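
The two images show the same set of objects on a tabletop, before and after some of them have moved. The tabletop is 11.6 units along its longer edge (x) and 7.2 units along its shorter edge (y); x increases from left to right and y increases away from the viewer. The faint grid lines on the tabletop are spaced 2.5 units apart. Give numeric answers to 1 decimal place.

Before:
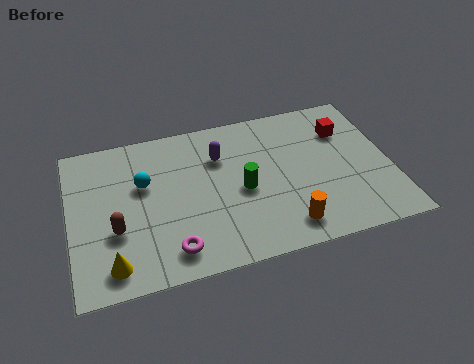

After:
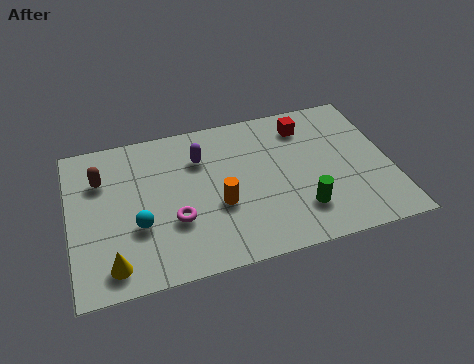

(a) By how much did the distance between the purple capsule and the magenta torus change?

-1.5

Before: roughly 4.4 units apart; after: 2.9. That's 1.5 units closer together.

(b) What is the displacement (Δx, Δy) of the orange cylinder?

(-2.3, 1.6)

From the two frames, the orange cylinder sits at roughly (7.6, 1.2) before and (5.3, 2.8) after.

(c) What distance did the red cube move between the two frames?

1.5

The red cube moved from about (10.1, 5.2) to (8.7, 5.8), a distance of √(1.4² + 0.6²) ≈ 1.5.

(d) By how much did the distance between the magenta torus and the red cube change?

-1.7

Before: roughly 7.7 units apart; after: 6.0. That's 1.7 units closer together.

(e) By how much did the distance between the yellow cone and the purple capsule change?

-0.4

They were about 5.7 units apart before and 5.3 after — 0.4 units closer together.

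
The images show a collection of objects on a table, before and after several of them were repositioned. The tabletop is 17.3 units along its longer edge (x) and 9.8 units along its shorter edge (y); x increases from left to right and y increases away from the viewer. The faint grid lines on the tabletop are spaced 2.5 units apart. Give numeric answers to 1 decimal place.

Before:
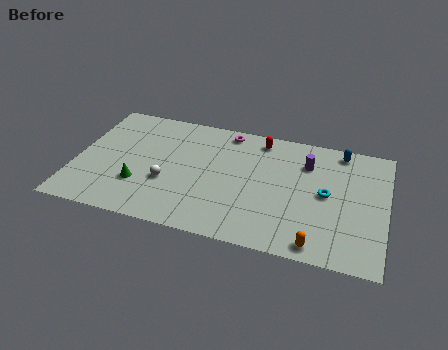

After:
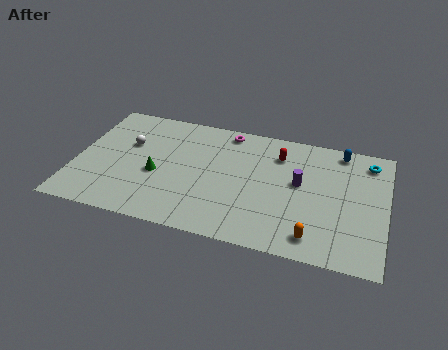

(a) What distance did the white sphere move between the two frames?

3.5

The white sphere moved from about (5.2, 3.6) to (2.8, 6.2), a distance of √(2.4² + 2.6²) ≈ 3.5.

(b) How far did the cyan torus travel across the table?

3.9

The cyan torus was near (14.0, 5.0) before and (16.2, 8.2) after, so it travelled √(2.2² + 3.2²) ≈ 3.9 units.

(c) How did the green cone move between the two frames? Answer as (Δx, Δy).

(0.9, 1.1)

From the two frames, the green cone sits at roughly (3.7, 3.0) before and (4.6, 4.1) after.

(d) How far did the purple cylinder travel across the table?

1.7

From (12.8, 7.2) to (12.5, 5.5), the purple cylinder covered √(0.3² + 1.7²) ≈ 1.7 units.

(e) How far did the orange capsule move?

0.5

The orange capsule moved from about (13.7, 1.0) to (13.5, 1.5), a distance of √(0.2² + 0.5²) ≈ 0.5.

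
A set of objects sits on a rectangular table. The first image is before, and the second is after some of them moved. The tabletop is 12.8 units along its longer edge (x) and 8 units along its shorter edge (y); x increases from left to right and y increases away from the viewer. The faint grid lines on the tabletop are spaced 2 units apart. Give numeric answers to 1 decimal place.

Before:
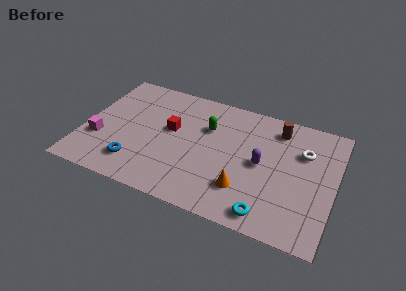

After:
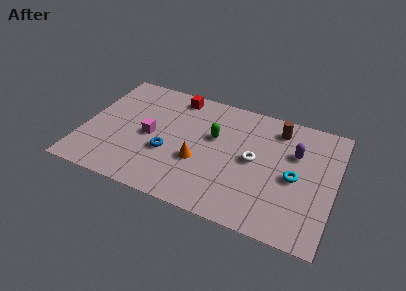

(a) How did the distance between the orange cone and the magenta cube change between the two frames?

-4.8

Before: roughly 7.5 units apart; after: 2.7. That's 4.8 units closer together.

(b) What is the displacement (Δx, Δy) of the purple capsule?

(1.6, 1.3)

The purple capsule started near (9.1, 4.0) and ended near (10.7, 5.3).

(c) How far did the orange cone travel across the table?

2.6

The orange cone moved from about (8.4, 2.1) to (6.0, 3.0), a distance of √(2.4² + 0.9²) ≈ 2.6.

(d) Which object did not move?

the brown cylinder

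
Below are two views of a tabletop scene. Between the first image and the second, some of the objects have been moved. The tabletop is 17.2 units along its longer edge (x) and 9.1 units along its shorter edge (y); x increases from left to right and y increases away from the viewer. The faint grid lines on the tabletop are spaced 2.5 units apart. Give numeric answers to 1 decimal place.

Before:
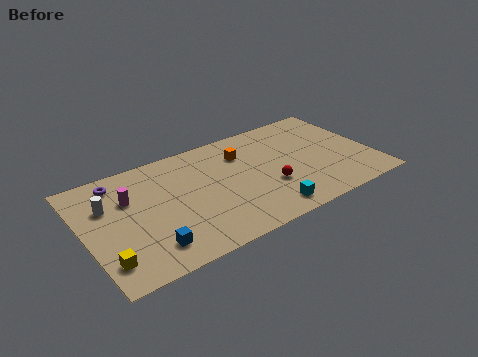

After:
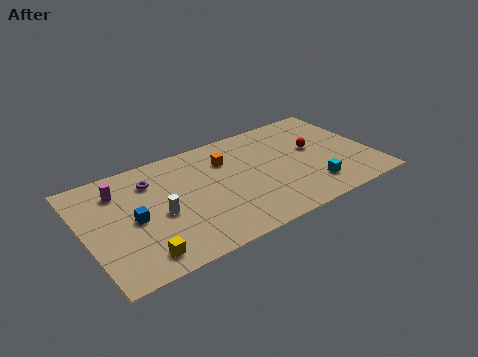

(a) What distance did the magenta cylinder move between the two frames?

1.0

The magenta cylinder moved from about (2.8, 6.1) to (2.3, 7.0), a distance of √(0.5² + 0.9²) ≈ 1.0.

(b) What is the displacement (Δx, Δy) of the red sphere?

(3.1, 2.0)

The red sphere started near (10.8, 3.2) and ended near (13.9, 5.2).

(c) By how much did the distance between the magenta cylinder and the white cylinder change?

+2.3

Before: roughly 1.3 units apart; after: 3.6. That's 2.3 units further apart.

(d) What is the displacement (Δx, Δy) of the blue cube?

(-0.6, 2.5)

The blue cube was at about (3.4, 1.8) and moved to about (2.8, 4.3).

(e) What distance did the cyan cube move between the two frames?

3.0

The cyan cube was near (10.3, 1.3) before and (13.2, 2.0) after, so it travelled √(2.9² + 0.7²) ≈ 3.0 units.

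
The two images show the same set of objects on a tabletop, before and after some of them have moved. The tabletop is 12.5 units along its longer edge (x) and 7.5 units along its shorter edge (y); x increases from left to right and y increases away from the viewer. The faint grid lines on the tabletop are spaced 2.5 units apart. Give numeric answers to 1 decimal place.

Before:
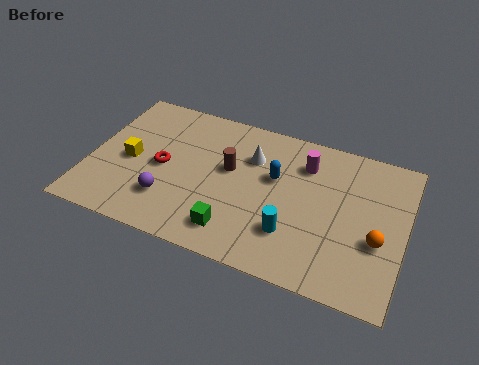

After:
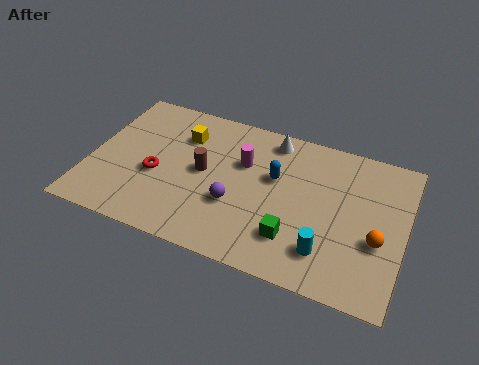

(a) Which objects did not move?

the blue capsule and the orange sphere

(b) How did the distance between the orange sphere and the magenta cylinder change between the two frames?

+1.7

The distance was about 4.2 in the first image and 5.9 in the second, so they moved 1.7 units further apart.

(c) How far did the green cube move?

2.4

The green cube was near (6.0, 1.4) before and (8.3, 1.9) after, so it travelled √(2.3² + 0.5²) ≈ 2.4 units.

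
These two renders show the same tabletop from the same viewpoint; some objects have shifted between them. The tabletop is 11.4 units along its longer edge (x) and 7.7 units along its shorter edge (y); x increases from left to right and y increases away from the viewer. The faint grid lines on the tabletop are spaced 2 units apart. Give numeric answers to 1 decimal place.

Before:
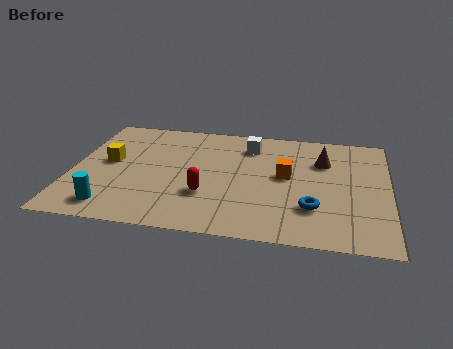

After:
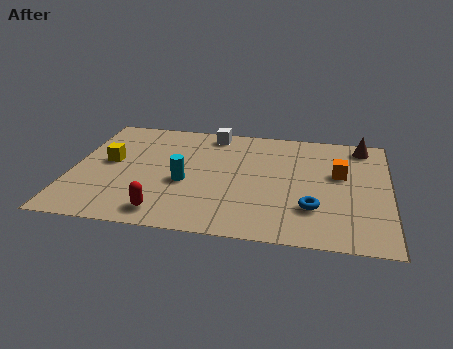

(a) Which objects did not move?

the yellow cube and the blue torus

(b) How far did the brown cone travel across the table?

1.9

From (9.0, 5.4) to (10.4, 6.7), the brown cone covered √(1.4² + 1.3²) ≈ 1.9 units.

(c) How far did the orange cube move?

1.9

The orange cube was near (7.7, 4.2) before and (9.6, 4.6) after, so it travelled √(1.9² + 0.4²) ≈ 1.9 units.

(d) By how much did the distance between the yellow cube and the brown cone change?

+1.6

They were about 7.8 units apart before and 9.4 after — 1.6 units further apart.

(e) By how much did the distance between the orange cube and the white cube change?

+2.8

They were about 2.4 units apart before and 5.2 after — 2.8 units further apart.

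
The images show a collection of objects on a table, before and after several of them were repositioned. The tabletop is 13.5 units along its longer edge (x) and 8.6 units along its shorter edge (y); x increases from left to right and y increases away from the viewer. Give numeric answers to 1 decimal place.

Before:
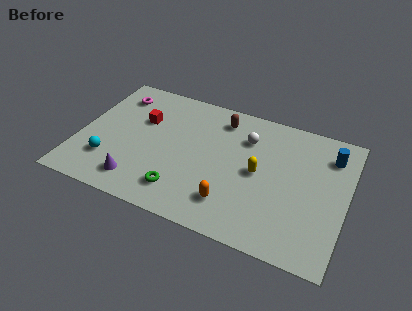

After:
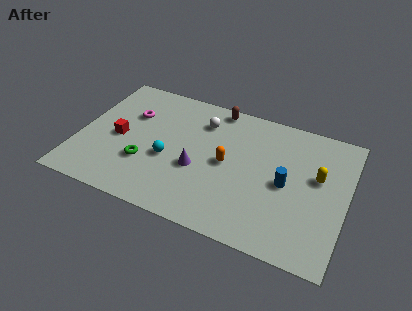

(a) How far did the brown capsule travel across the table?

0.8

The brown capsule moved from about (6.9, 7.1) to (6.6, 7.8), a distance of √(0.3² + 0.7²) ≈ 0.8.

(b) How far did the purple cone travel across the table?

3.4

The purple cone moved from about (3.3, 1.5) to (6.1, 3.4), a distance of √(2.8² + 1.9²) ≈ 3.4.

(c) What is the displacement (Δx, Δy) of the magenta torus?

(0.9, -1.1)

From the two frames, the magenta torus sits at roughly (1.5, 6.9) before and (2.4, 5.8) after.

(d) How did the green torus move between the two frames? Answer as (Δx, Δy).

(-2.0, 1.1)

The green torus started near (5.5, 1.7) and ended near (3.5, 2.8).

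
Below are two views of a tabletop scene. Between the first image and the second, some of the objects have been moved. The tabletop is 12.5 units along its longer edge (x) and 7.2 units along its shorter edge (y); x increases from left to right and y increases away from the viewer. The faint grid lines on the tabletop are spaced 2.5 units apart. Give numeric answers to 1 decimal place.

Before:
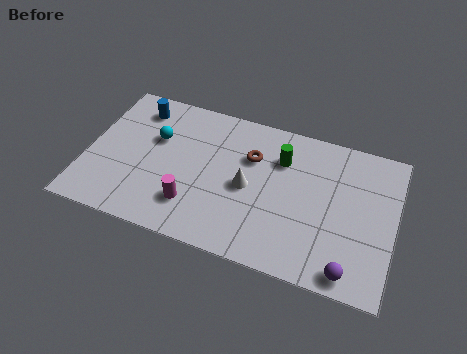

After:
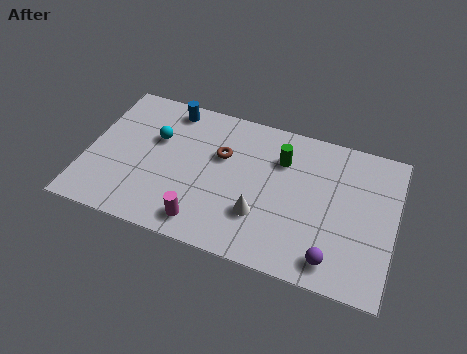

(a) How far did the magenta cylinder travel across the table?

0.9

The magenta cylinder was near (4.5, 1.8) before and (5.0, 1.1) after, so it travelled √(0.5² + 0.7²) ≈ 0.9 units.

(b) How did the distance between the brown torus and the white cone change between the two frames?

+1.5

Before: roughly 1.5 units apart; after: 3.0. That's 1.5 units further apart.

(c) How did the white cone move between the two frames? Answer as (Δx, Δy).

(0.6, -1.2)

The white cone started near (6.6, 3.4) and ended near (7.2, 2.2).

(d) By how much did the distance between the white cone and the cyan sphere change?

+1.0

They were about 4.1 units apart before and 5.1 after — 1.0 units further apart.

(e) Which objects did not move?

the green cylinder and the cyan sphere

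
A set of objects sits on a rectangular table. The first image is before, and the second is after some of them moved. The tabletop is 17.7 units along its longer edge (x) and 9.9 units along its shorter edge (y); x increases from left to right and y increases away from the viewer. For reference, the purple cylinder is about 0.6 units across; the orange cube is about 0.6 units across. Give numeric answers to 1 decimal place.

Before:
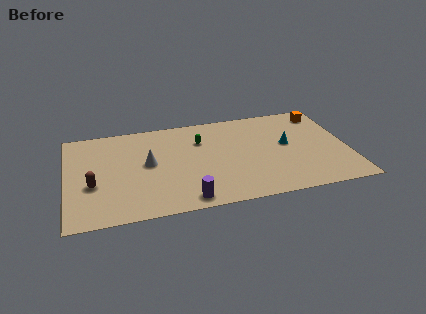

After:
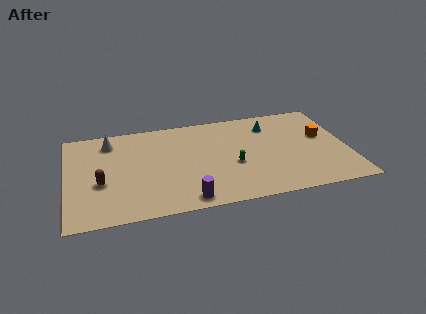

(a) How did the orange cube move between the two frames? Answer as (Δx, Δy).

(-0.2, -2.5)

From the two frames, the orange cube sits at roughly (16.4, 8.3) before and (16.2, 5.8) after.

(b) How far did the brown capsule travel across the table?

0.5

From (1.6, 3.8) to (2.1, 3.9), the brown capsule covered √(0.5² + 0.1²) ≈ 0.5 units.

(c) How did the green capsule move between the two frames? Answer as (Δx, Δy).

(1.9, -3.0)

From the two frames, the green capsule sits at roughly (8.5, 7.0) before and (10.4, 4.0) after.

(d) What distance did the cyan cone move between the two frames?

2.5

The cyan cone was near (13.9, 5.4) before and (13.0, 7.7) after, so it travelled √(0.9² + 2.3²) ≈ 2.5 units.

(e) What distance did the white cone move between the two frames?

3.6

From (5.1, 5.3) to (2.8, 8.1), the white cone covered √(2.3² + 2.8²) ≈ 3.6 units.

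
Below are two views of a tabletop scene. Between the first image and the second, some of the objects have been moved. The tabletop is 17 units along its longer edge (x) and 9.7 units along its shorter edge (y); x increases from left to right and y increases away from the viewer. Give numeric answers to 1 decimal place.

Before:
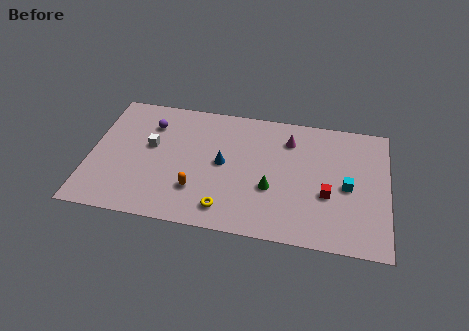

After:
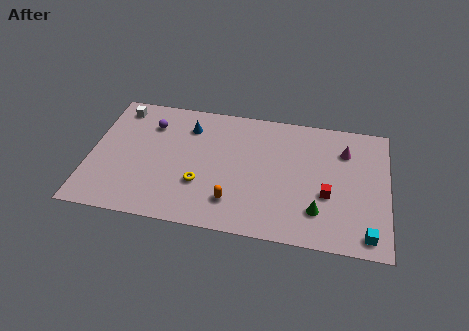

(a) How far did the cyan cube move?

3.5

The cyan cube was near (14.7, 4.5) before and (15.9, 1.2) after, so it travelled √(1.2² + 3.3²) ≈ 3.5 units.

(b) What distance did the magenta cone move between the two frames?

3.2

From (11.3, 7.5) to (14.5, 7.2), the magenta cone covered √(3.2² + 0.3²) ≈ 3.2 units.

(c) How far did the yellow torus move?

2.2

From (7.9, 1.6) to (6.4, 3.2), the yellow torus covered √(1.5² + 1.6²) ≈ 2.2 units.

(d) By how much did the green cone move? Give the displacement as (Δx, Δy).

(2.7, -1.2)

From the two frames, the green cone sits at roughly (10.4, 3.6) before and (13.1, 2.4) after.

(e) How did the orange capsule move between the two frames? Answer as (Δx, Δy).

(2.1, -0.5)

The orange capsule started near (6.2, 2.7) and ended near (8.3, 2.2).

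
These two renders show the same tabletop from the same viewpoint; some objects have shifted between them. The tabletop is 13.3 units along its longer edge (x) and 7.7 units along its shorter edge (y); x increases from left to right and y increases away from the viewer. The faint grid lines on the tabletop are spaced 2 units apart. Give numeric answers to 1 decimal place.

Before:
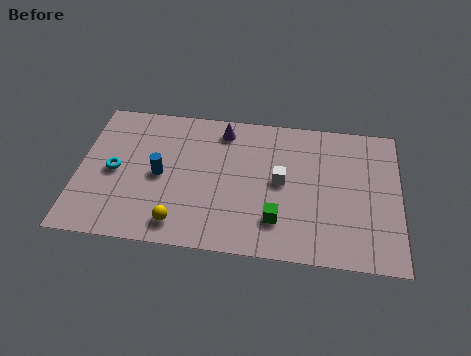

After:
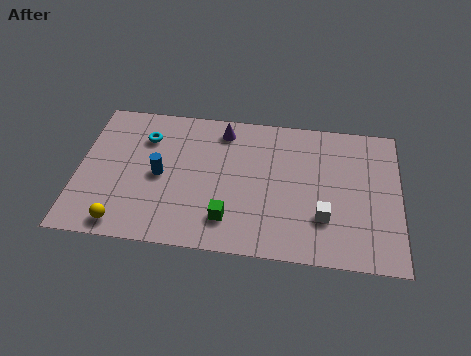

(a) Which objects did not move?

the purple cone and the blue cylinder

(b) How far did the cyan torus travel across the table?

2.3

The cyan torus was near (1.5, 3.7) before and (2.7, 5.7) after, so it travelled √(1.2² + 2.0²) ≈ 2.3 units.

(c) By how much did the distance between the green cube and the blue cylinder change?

-1.7

They were about 5.2 units apart before and 3.5 after — 1.7 units closer together.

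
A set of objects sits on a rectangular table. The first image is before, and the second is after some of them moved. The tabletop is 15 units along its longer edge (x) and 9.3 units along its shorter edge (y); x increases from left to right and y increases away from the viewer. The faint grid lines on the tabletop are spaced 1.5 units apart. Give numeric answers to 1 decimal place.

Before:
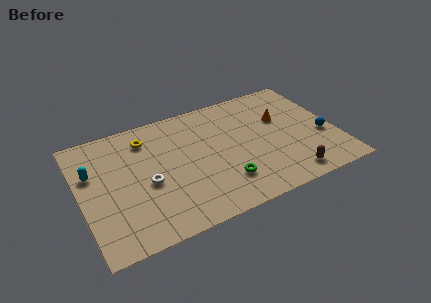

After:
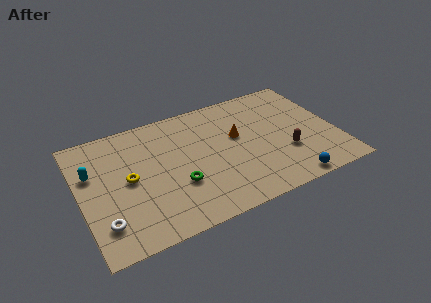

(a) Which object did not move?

the cyan capsule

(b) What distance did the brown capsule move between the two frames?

1.9

From (11.8, 1.2) to (11.9, 3.1), the brown capsule covered √(0.1² + 1.9²) ≈ 1.9 units.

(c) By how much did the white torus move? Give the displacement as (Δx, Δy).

(-2.7, -1.9)

From the two frames, the white torus sits at roughly (3.8, 4.0) before and (1.1, 2.1) after.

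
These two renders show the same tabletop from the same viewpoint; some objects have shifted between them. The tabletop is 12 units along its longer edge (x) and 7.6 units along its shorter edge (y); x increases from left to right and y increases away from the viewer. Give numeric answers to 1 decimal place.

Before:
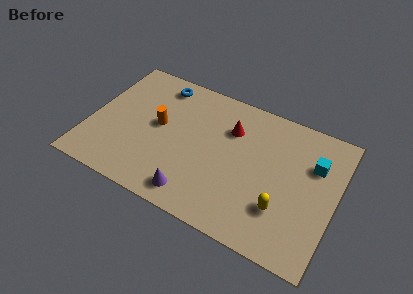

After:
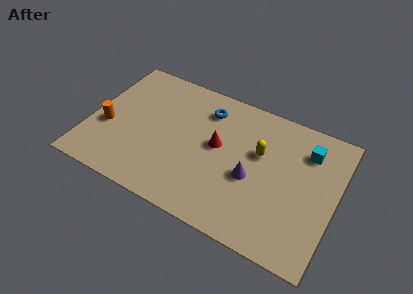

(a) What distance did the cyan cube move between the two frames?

0.7

The cyan cube was near (10.8, 5.2) before and (10.4, 5.8) after, so it travelled √(0.4² + 0.6²) ≈ 0.7 units.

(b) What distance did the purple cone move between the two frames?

3.3

The purple cone was near (5.5, 1.1) before and (8.0, 3.2) after, so it travelled √(2.5² + 2.1²) ≈ 3.3 units.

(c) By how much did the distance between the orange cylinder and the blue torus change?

+3.0

The distance was about 2.4 in the first image and 5.4 in the second, so they moved 3.0 units further apart.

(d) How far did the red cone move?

1.3

The red cone was near (6.7, 5.4) before and (6.2, 4.2) after, so it travelled √(0.5² + 1.2²) ≈ 1.3 units.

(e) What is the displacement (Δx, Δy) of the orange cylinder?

(-2.4, -1.1)

The orange cylinder was at about (3.3, 4.1) and moved to about (0.9, 3.0).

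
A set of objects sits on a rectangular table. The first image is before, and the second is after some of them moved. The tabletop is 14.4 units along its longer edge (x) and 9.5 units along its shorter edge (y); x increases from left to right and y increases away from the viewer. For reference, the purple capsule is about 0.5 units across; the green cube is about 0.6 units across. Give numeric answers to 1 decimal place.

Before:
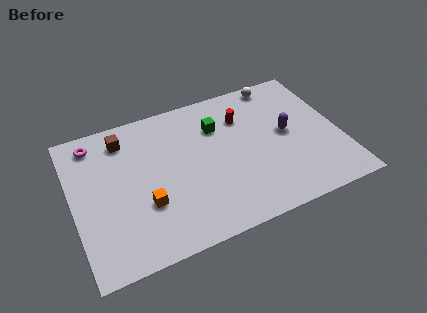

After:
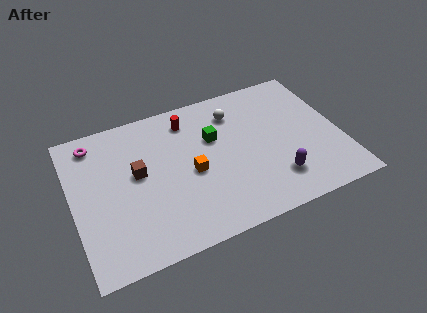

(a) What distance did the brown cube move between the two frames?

2.5

From (3.0, 7.8) to (3.5, 5.3), the brown cube covered √(0.5² + 2.5²) ≈ 2.5 units.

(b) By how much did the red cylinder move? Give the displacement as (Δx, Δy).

(-2.9, 0.9)

From the two frames, the red cylinder sits at roughly (9.4, 6.9) before and (6.5, 7.8) after.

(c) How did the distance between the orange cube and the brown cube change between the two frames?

-1.7

They were about 4.7 units apart before and 3.0 after — 1.7 units closer together.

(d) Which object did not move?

the magenta torus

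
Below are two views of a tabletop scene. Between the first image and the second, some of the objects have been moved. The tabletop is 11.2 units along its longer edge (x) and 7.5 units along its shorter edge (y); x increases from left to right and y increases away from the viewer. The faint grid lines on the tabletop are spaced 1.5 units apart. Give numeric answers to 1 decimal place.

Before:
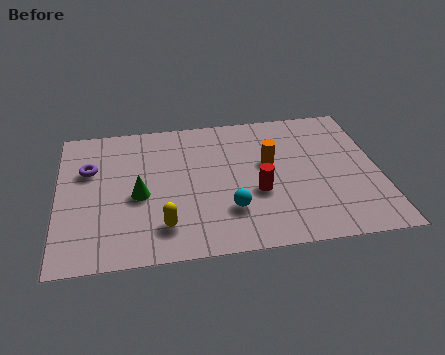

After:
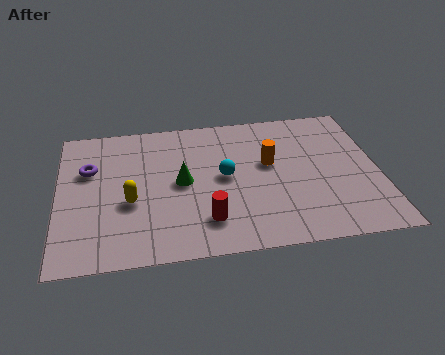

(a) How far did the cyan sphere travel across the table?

1.8

From (5.9, 2.1) to (5.8, 3.9), the cyan sphere covered √(0.1² + 1.8²) ≈ 1.8 units.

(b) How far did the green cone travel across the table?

1.6

The green cone moved from about (2.8, 3.3) to (4.3, 3.8), a distance of √(1.5² + 0.5²) ≈ 1.6.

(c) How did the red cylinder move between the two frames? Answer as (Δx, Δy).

(-1.8, -1.2)

The red cylinder started near (6.9, 2.9) and ended near (5.1, 1.7).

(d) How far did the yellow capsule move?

1.8

From (3.6, 1.6) to (2.5, 3.0), the yellow capsule covered √(1.1² + 1.4²) ≈ 1.8 units.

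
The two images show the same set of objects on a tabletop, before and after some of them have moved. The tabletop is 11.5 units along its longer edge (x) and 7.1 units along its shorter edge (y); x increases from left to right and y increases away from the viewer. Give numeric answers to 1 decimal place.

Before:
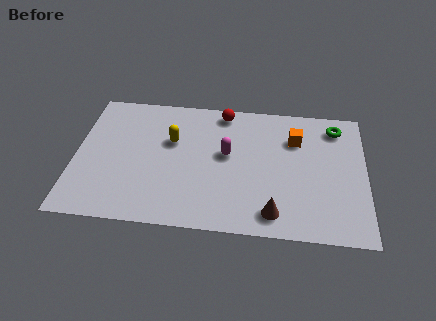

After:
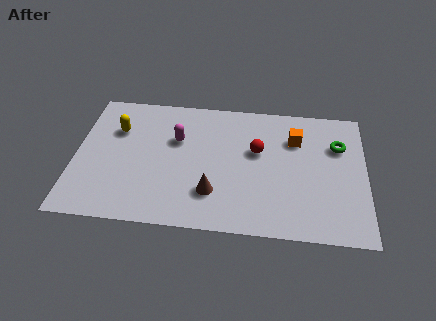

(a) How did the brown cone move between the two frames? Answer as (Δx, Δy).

(-2.4, 0.8)

The brown cone started near (7.9, 1.1) and ended near (5.5, 1.9).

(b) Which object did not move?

the orange cube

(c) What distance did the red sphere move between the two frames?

2.4

The red sphere moved from about (5.8, 6.3) to (7.2, 4.3), a distance of √(1.4² + 2.0²) ≈ 2.4.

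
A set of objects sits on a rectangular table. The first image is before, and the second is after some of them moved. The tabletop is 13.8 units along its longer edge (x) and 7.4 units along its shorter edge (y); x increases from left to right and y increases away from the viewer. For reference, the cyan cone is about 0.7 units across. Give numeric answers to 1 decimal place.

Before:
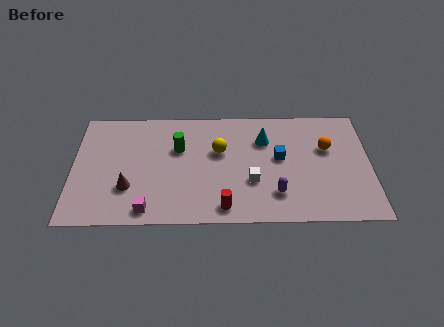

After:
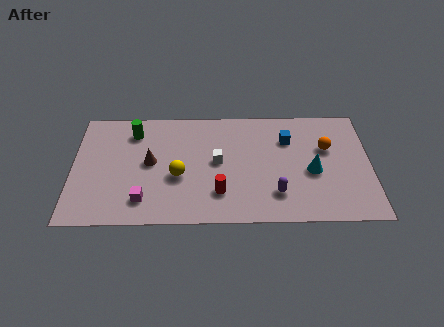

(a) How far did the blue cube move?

1.3

The blue cube was near (9.6, 4.1) before and (10.0, 5.3) after, so it travelled √(0.4² + 1.2²) ≈ 1.3 units.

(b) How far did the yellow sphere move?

2.5

From (6.8, 4.6) to (4.9, 3.0), the yellow sphere covered √(1.9² + 1.6²) ≈ 2.5 units.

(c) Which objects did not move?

the purple capsule and the orange sphere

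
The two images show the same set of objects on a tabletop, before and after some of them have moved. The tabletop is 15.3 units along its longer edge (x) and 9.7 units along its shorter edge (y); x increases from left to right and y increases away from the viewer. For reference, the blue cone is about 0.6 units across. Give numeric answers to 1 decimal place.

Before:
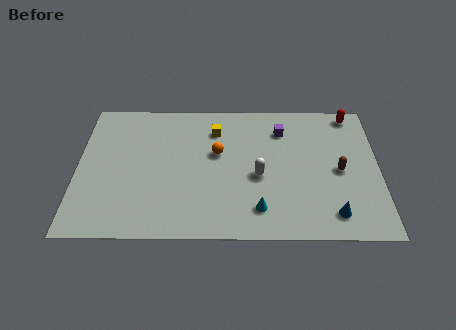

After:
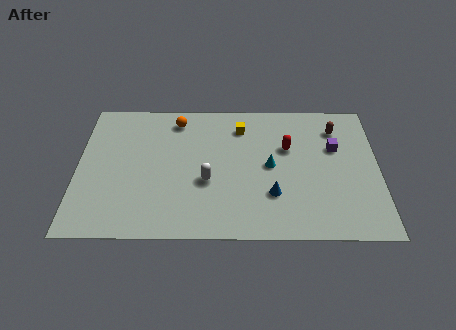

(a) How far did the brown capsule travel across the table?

3.0

From (13.3, 4.6) to (13.2, 7.6), the brown capsule covered √(0.1² + 3.0²) ≈ 3.0 units.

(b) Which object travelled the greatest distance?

the red capsule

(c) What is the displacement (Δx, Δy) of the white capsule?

(-2.6, -0.4)

The white capsule started near (9.2, 4.2) and ended near (6.6, 3.8).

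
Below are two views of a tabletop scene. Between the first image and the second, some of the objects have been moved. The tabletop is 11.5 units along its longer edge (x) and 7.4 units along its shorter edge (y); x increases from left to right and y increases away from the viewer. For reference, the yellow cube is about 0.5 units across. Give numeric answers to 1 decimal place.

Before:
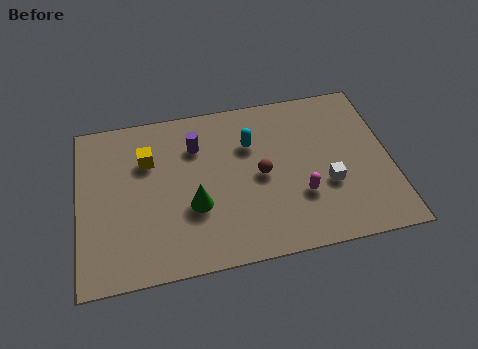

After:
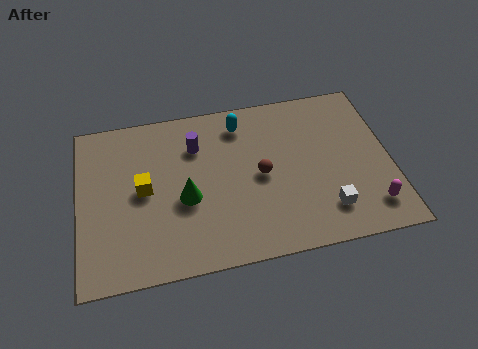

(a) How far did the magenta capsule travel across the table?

2.7

The magenta capsule was near (8.1, 2.4) before and (10.6, 1.4) after, so it travelled √(2.5² + 1.0²) ≈ 2.7 units.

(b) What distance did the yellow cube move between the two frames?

1.3

The yellow cube moved from about (2.6, 5.1) to (2.4, 3.8), a distance of √(0.2² + 1.3²) ≈ 1.3.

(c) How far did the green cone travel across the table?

0.5

The green cone was near (4.2, 2.7) before and (3.9, 3.1) after, so it travelled √(0.3² + 0.4²) ≈ 0.5 units.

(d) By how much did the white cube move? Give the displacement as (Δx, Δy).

(-0.1, -1.1)

The white cube was at about (9.1, 2.7) and moved to about (9.0, 1.6).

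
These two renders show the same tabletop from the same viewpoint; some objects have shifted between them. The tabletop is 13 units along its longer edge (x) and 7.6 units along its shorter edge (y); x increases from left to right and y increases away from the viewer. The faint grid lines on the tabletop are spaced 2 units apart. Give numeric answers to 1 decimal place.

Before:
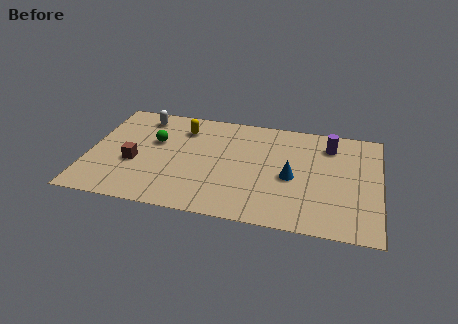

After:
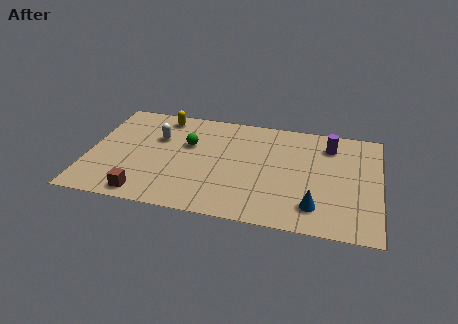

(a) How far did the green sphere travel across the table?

1.5

From (2.9, 4.7) to (4.4, 4.8), the green sphere covered √(1.5² + 0.1²) ≈ 1.5 units.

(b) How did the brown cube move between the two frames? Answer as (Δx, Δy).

(0.6, -2.1)

The brown cube was at about (2.1, 3.0) and moved to about (2.7, 0.9).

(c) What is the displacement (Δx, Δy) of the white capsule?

(0.8, -1.4)

From the two frames, the white capsule sits at roughly (2.2, 6.4) before and (3.0, 5.0) after.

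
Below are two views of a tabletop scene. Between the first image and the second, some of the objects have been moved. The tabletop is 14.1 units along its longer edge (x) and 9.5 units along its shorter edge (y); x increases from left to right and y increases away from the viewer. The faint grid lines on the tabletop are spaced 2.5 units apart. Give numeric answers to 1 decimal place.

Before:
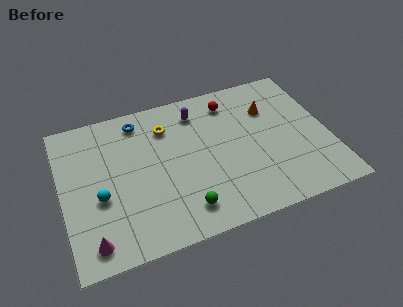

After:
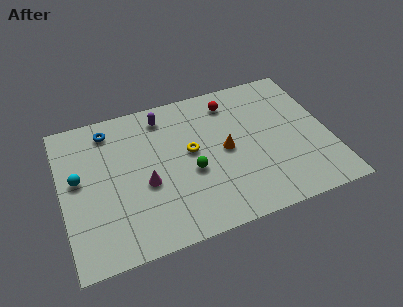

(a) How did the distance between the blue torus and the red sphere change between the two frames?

+1.6

The distance was about 4.9 in the first image and 6.5 in the second, so they moved 1.6 units further apart.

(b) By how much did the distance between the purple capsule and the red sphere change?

+1.8

The distance was about 1.8 in the first image and 3.6 in the second, so they moved 1.8 units further apart.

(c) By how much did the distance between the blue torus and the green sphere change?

-0.9

The distance was about 6.6 in the first image and 5.7 in the second, so they moved 0.9 units closer together.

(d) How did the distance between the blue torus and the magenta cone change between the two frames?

-3.0

The distance was about 7.4 in the first image and 4.4 in the second, so they moved 3.0 units closer together.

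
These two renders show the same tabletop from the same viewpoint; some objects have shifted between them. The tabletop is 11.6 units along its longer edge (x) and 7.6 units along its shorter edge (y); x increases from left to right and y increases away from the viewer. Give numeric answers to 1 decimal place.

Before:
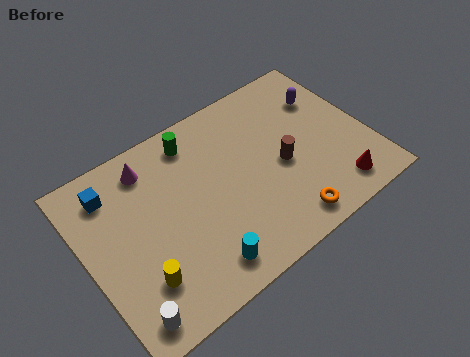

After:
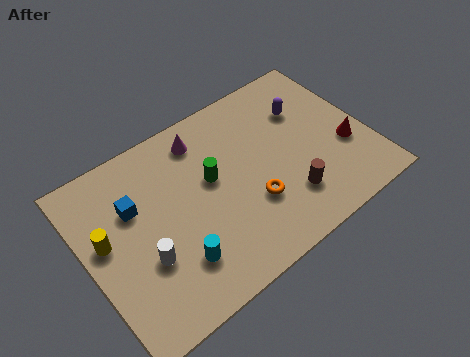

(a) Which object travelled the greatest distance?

the yellow cylinder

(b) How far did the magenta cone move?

2.2

From (3.0, 6.3) to (5.2, 6.3), the magenta cone covered √(2.2² + 0.0²) ≈ 2.2 units.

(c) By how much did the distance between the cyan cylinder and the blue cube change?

-2.3

Before: roughly 5.6 units apart; after: 3.3. That's 2.3 units closer together.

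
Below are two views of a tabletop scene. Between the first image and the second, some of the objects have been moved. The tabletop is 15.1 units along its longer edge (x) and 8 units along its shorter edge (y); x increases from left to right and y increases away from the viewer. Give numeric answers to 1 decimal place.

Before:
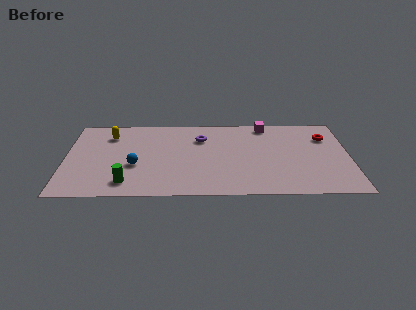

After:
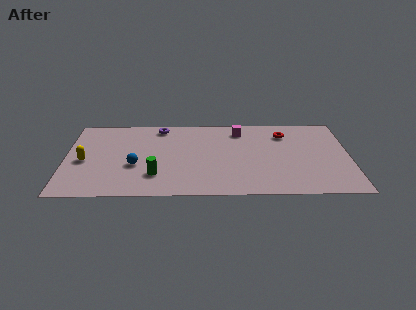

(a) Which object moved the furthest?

the yellow capsule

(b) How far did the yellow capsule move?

2.9

The yellow capsule was near (2.3, 6.2) before and (1.0, 3.6) after, so it travelled √(1.3² + 2.6²) ≈ 2.9 units.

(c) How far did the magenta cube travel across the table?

1.5

From (10.7, 7.1) to (9.3, 6.6), the magenta cube covered √(1.4² + 0.5²) ≈ 1.5 units.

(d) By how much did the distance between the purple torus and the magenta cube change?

+0.6

They were about 3.7 units apart before and 4.3 after — 0.6 units further apart.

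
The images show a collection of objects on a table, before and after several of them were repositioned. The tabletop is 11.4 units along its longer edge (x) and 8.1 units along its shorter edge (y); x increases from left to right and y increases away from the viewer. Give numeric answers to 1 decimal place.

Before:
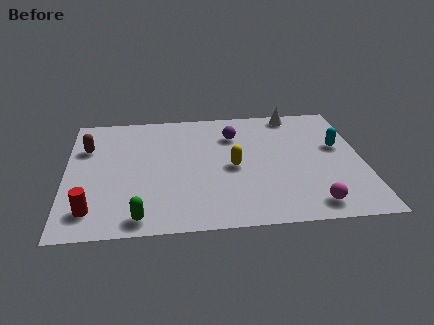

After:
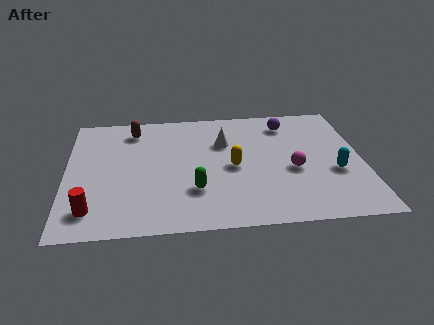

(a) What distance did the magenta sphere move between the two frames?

2.4

From (9.3, 1.1) to (8.7, 3.4), the magenta sphere covered √(0.6² + 2.3²) ≈ 2.4 units.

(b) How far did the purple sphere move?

2.2

The purple sphere moved from about (6.5, 6.0) to (8.6, 6.6), a distance of √(2.1² + 0.6²) ≈ 2.2.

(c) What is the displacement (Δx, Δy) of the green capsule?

(2.1, 1.5)

From the two frames, the green capsule sits at roughly (2.8, 0.9) before and (4.9, 2.4) after.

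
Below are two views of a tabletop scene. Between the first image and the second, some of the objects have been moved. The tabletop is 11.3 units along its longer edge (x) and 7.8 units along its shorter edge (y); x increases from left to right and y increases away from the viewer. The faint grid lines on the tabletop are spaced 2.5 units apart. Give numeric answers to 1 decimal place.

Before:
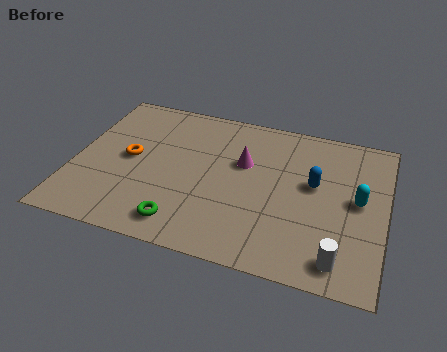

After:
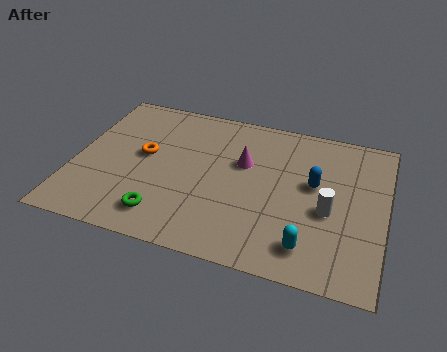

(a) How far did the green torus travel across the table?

0.7

The green torus moved from about (4.2, 1.2) to (3.5, 1.4), a distance of √(0.7² + 0.2²) ≈ 0.7.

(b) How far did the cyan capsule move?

3.1

The cyan capsule moved from about (10.3, 4.1) to (8.7, 1.4), a distance of √(1.6² + 2.7²) ≈ 3.1.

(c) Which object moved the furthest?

the cyan capsule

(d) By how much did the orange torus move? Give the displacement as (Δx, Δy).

(0.5, 0.3)

From the two frames, the orange torus sits at roughly (2.0, 4.0) before and (2.5, 4.3) after.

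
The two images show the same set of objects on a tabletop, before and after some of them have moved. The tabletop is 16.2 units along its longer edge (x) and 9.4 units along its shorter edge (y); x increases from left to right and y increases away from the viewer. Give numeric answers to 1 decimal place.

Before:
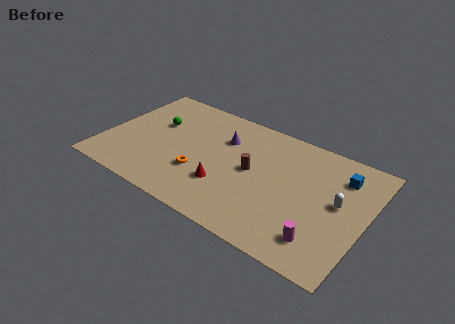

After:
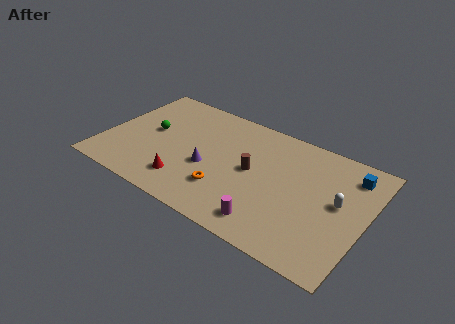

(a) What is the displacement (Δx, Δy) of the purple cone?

(-0.5, -2.8)

From the two frames, the purple cone sits at roughly (7.1, 6.6) before and (6.6, 3.8) after.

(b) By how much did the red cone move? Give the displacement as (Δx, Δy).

(-2.3, -0.9)

From the two frames, the red cone sits at roughly (7.8, 2.9) before and (5.5, 2.0) after.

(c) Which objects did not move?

the white capsule and the brown cylinder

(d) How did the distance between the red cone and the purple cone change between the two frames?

-1.7

Before: roughly 3.8 units apart; after: 2.1. That's 1.7 units closer together.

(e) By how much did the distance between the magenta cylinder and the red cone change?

-0.9

The distance was about 6.2 in the first image and 5.3 in the second, so they moved 0.9 units closer together.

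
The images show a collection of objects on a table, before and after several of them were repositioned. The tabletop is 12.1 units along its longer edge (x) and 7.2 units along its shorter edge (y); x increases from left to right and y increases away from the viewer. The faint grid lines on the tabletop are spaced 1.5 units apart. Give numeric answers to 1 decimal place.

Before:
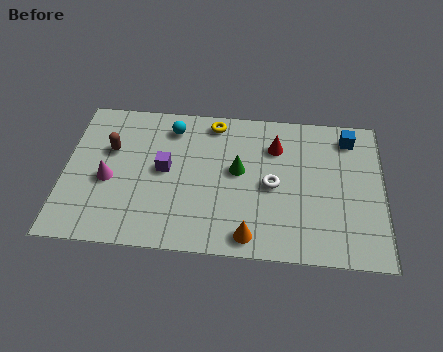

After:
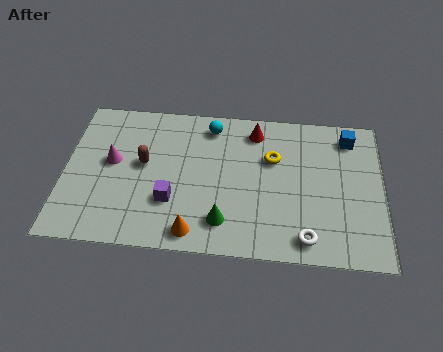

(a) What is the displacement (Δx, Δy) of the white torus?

(1.3, -2.4)

From the two frames, the white torus sits at roughly (7.9, 3.4) before and (9.2, 1.0) after.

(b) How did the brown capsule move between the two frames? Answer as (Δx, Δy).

(1.3, -0.6)

From the two frames, the brown capsule sits at roughly (1.7, 4.6) before and (3.0, 4.0) after.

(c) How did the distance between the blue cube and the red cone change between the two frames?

+0.7

Before: roughly 2.9 units apart; after: 3.6. That's 0.7 units further apart.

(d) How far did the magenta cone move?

0.9

From (1.7, 3.1) to (1.8, 4.0), the magenta cone covered √(0.1² + 0.9²) ≈ 0.9 units.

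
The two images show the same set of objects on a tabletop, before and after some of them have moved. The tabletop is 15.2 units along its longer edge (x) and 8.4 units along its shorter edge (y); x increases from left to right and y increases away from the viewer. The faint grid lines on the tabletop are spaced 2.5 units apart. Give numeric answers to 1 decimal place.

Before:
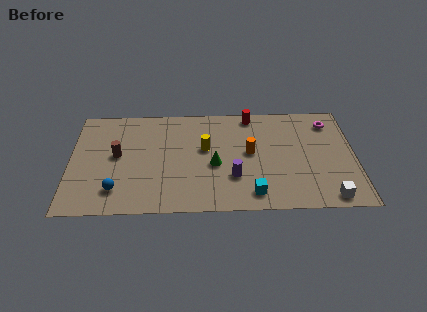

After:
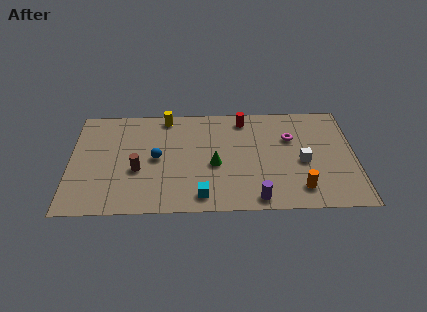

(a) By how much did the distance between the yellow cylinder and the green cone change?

+3.3

Before: roughly 1.4 units apart; after: 4.7. That's 3.3 units further apart.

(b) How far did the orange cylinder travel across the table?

3.9

The orange cylinder was near (9.6, 4.5) before and (12.2, 1.6) after, so it travelled √(2.6² + 2.9²) ≈ 3.9 units.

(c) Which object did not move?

the green cone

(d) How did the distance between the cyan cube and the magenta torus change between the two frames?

-0.4

Before: roughly 6.9 units apart; after: 6.5. That's 0.4 units closer together.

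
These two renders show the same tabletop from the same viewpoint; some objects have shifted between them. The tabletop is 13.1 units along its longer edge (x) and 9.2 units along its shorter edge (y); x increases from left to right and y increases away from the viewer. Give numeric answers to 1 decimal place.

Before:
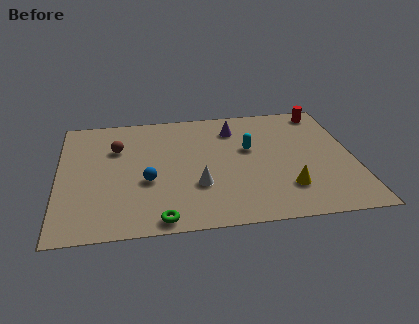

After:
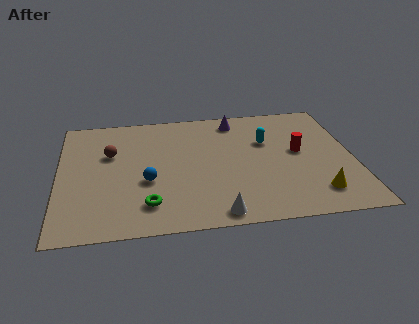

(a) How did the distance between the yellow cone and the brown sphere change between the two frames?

+1.5

Before: roughly 8.4 units apart; after: 9.9. That's 1.5 units further apart.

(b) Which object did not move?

the blue sphere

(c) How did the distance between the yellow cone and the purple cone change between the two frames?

+1.6

They were about 5.3 units apart before and 6.9 after — 1.6 units further apart.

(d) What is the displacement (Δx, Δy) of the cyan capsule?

(0.8, 0.5)

From the two frames, the cyan capsule sits at roughly (8.5, 5.5) before and (9.3, 6.0) after.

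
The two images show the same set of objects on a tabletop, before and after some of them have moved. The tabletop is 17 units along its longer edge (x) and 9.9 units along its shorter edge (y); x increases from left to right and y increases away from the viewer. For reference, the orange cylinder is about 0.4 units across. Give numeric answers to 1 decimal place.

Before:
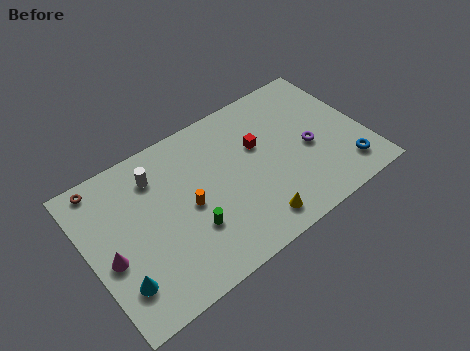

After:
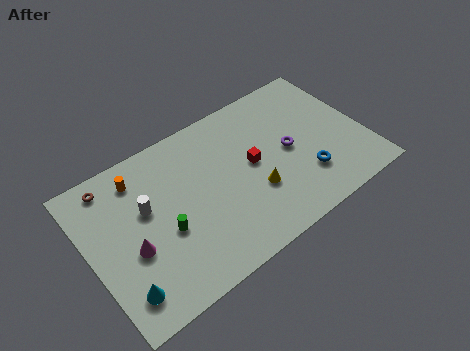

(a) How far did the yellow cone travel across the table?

1.9

From (9.5, 1.5) to (9.9, 3.4), the yellow cone covered √(0.4² + 1.9²) ≈ 1.9 units.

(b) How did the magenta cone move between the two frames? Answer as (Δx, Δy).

(1.3, -0.2)

The magenta cone was at about (1.1, 4.2) and moved to about (2.4, 4.0).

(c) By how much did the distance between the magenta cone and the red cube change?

-2.0

They were about 9.8 units apart before and 7.8 after — 2.0 units closer together.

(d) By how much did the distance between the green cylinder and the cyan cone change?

-0.9

They were about 4.6 units apart before and 3.7 after — 0.9 units closer together.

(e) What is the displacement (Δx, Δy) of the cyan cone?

(0.0, -0.5)

From the two frames, the cyan cone sits at roughly (1.4, 2.4) before and (1.4, 1.9) after.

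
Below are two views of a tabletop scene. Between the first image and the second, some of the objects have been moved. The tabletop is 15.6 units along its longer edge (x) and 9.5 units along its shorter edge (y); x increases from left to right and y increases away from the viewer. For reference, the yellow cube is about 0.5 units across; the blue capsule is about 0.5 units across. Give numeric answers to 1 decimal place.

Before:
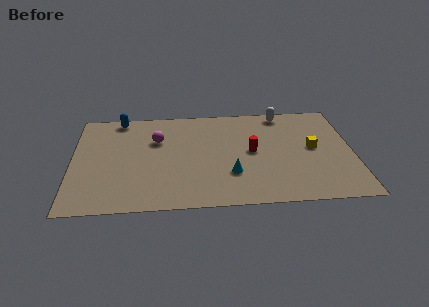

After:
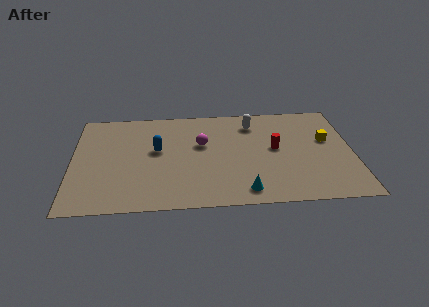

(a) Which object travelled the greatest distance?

the blue capsule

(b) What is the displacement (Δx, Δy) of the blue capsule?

(2.1, -3.2)

The blue capsule was at about (2.6, 8.6) and moved to about (4.7, 5.4).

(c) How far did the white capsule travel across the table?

1.9

The white capsule was near (11.8, 8.5) before and (10.1, 7.6) after, so it travelled √(1.7² + 0.9²) ≈ 1.9 units.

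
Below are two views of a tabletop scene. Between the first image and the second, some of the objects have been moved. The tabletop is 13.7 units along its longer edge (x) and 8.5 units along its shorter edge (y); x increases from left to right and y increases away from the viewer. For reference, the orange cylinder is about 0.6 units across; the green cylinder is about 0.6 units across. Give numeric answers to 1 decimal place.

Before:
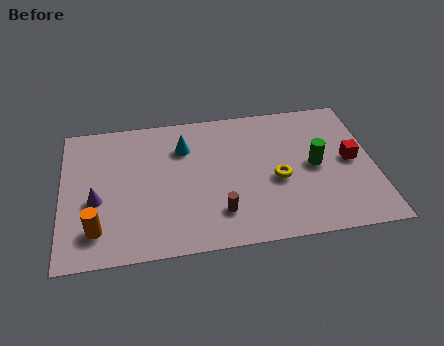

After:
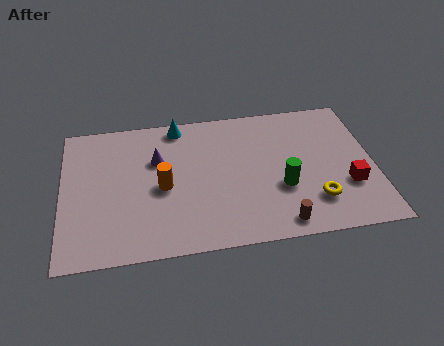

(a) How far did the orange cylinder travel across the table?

3.6

The orange cylinder was near (1.5, 1.8) before and (4.4, 3.9) after, so it travelled √(2.9² + 2.1²) ≈ 3.6 units.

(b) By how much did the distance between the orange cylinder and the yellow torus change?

-1.3

Before: roughly 8.1 units apart; after: 6.8. That's 1.3 units closer together.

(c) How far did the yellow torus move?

2.2

From (9.4, 3.6) to (11.0, 2.1), the yellow torus covered √(1.6² + 1.5²) ≈ 2.2 units.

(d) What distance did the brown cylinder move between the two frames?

2.8

The brown cylinder moved from about (6.8, 2.0) to (9.4, 1.0), a distance of √(2.6² + 1.0²) ≈ 2.8.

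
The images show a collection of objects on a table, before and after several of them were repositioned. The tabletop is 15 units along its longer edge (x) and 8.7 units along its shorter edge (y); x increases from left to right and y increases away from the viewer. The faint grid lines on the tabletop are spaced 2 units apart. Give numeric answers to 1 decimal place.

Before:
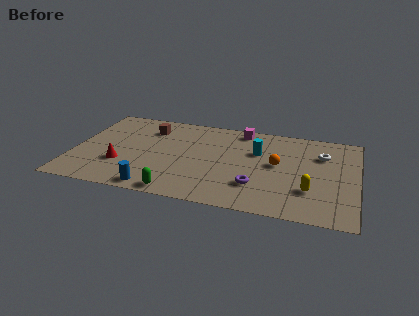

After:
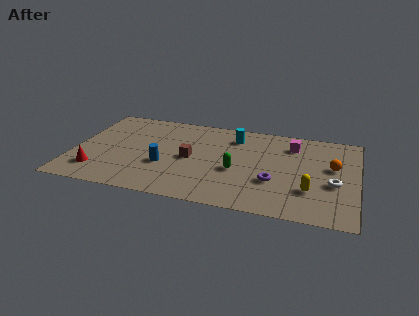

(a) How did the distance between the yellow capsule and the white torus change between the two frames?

-2.1

The distance was about 3.6 in the first image and 1.5 in the second, so they moved 2.1 units closer together.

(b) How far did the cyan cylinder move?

1.8

The cyan cylinder was near (9.7, 5.7) before and (8.4, 6.9) after, so it travelled √(1.3² + 1.2²) ≈ 1.8 units.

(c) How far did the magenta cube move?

2.9

From (8.7, 7.7) to (11.5, 6.8), the magenta cube covered √(2.8² + 0.9²) ≈ 2.9 units.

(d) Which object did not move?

the yellow capsule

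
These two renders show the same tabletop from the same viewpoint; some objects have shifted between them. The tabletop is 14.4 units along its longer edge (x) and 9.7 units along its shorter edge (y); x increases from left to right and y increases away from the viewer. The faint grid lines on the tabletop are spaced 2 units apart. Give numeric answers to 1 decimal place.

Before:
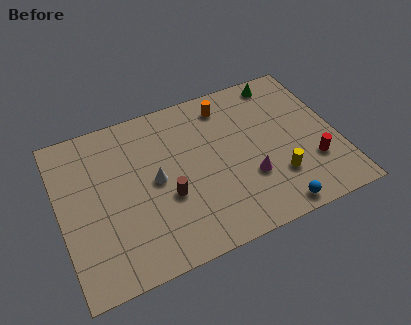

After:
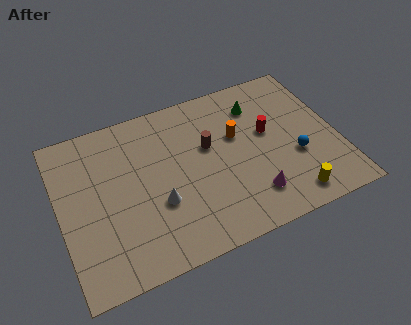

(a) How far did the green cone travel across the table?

1.8

From (12.0, 8.6) to (10.6, 7.5), the green cone covered √(1.4² + 1.1²) ≈ 1.8 units.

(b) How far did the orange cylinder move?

2.1

The orange cylinder moved from about (9.0, 8.1) to (9.3, 6.0), a distance of √(0.3² + 2.1²) ≈ 2.1.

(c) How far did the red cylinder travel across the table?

3.4

From (12.9, 2.9) to (10.9, 5.6), the red cylinder covered √(2.0² + 2.7²) ≈ 3.4 units.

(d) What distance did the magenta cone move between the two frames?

1.1

From (9.6, 3.2) to (9.6, 2.1), the magenta cone covered √(0.0² + 1.1²) ≈ 1.1 units.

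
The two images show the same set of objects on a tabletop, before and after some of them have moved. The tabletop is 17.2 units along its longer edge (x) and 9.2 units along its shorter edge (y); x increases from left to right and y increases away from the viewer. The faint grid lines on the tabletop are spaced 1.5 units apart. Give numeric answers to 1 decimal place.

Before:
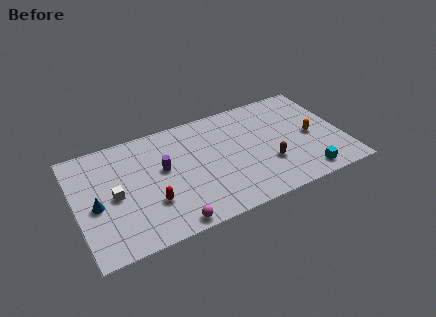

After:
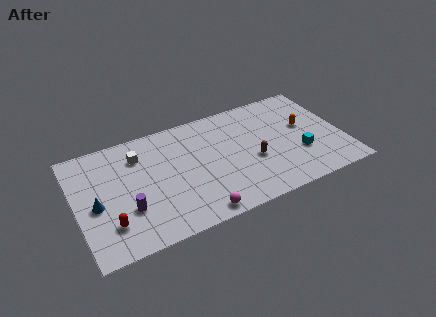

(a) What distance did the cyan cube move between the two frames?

1.9

The cyan cube moved from about (14.4, 1.2) to (14.3, 3.1), a distance of √(0.1² + 1.9²) ≈ 1.9.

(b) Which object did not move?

the blue cone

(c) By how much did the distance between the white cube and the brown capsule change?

-2.1

They were about 9.9 units apart before and 7.8 after — 2.1 units closer together.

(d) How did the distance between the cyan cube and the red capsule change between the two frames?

+2.5

Before: roughly 9.9 units apart; after: 12.4. That's 2.5 units further apart.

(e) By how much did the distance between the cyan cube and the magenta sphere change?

-1.5

Before: roughly 8.8 units apart; after: 7.3. That's 1.5 units closer together.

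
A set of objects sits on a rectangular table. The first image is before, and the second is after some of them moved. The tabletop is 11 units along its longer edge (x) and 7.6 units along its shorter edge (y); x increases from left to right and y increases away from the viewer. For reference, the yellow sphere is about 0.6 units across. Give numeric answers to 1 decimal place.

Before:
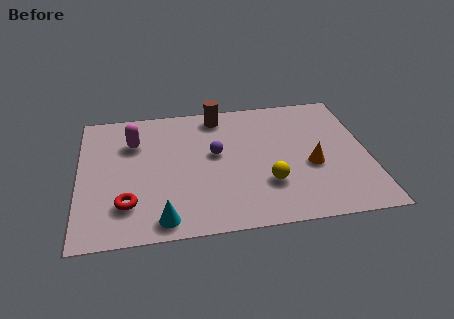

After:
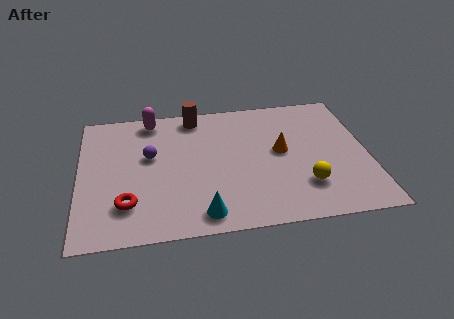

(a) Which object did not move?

the red torus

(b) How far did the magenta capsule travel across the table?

1.5

From (2.1, 5.4) to (2.8, 6.7), the magenta capsule covered √(0.7² + 1.3²) ≈ 1.5 units.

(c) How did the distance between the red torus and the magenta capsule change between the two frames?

+1.4

Before: roughly 3.5 units apart; after: 4.9. That's 1.4 units further apart.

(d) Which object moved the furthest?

the purple sphere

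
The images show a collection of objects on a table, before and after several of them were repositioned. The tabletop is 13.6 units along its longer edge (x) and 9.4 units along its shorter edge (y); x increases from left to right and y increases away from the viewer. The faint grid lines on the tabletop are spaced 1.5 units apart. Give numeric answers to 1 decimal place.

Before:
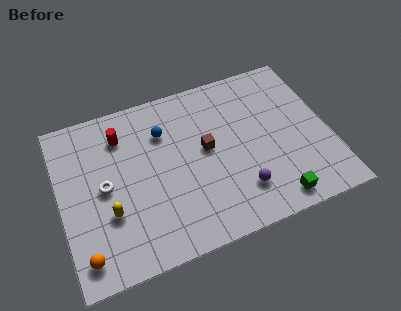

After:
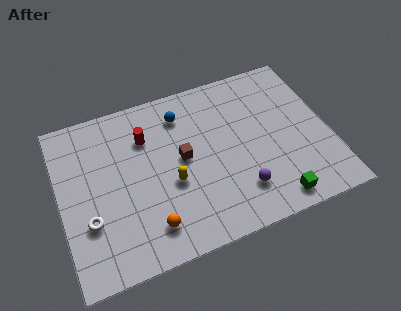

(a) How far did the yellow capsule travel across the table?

3.3

The yellow capsule was near (2.3, 3.2) before and (5.5, 3.8) after, so it travelled √(3.2² + 0.6²) ≈ 3.3 units.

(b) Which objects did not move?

the green cube and the purple sphere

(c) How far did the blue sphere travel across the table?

1.2

From (5.4, 6.8) to (6.4, 7.5), the blue sphere covered √(1.0² + 0.7²) ≈ 1.2 units.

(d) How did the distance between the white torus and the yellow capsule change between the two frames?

+2.8

The distance was about 1.5 in the first image and 4.3 in the second, so they moved 2.8 units further apart.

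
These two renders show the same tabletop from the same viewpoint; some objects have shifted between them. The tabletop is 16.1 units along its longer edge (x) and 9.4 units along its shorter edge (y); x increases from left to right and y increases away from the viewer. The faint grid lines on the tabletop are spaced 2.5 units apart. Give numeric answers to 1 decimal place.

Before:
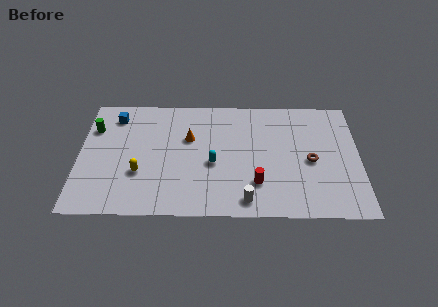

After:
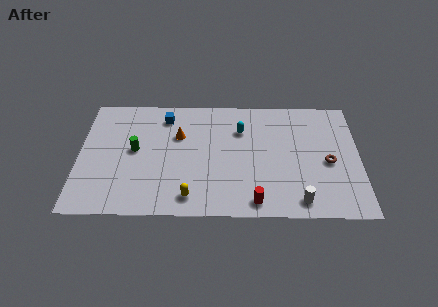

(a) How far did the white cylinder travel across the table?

3.0

From (9.6, 1.2) to (12.6, 1.2), the white cylinder covered √(3.0² + 0.0²) ≈ 3.0 units.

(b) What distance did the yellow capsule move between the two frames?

3.4

The yellow capsule moved from about (3.5, 3.2) to (6.4, 1.4), a distance of √(2.9² + 1.8²) ≈ 3.4.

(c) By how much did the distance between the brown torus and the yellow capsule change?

-1.5

Before: roughly 9.9 units apart; after: 8.4. That's 1.5 units closer together.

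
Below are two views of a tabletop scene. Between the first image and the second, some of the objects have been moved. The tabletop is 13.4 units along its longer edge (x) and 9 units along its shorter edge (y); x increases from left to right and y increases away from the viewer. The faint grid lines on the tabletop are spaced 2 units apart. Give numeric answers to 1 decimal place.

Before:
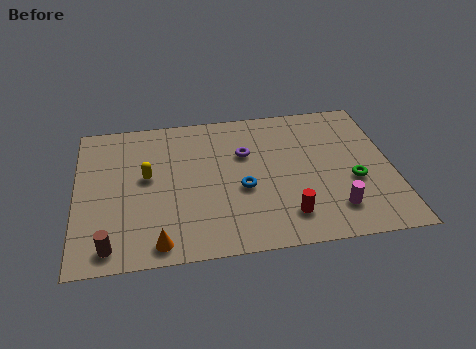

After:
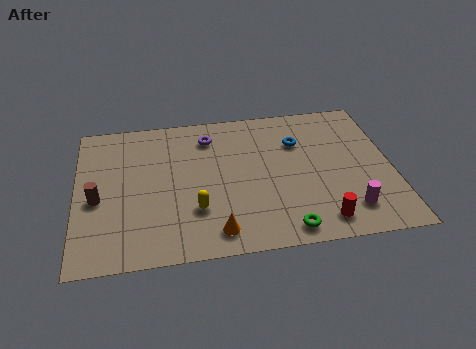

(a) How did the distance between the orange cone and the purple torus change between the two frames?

-0.3

They were about 6.2 units apart before and 5.9 after — 0.3 units closer together.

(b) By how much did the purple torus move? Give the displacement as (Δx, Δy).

(-1.5, 1.3)

From the two frames, the purple torus sits at roughly (7.2, 5.9) before and (5.7, 7.2) after.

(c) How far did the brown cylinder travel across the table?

2.8

The brown cylinder moved from about (1.4, 1.1) to (0.9, 3.9), a distance of √(0.5² + 2.8²) ≈ 2.8.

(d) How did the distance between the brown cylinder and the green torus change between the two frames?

-2.3

The distance was about 10.6 in the first image and 8.3 in the second, so they moved 2.3 units closer together.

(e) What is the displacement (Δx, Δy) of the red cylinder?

(1.4, -0.5)

The red cylinder started near (8.8, 1.8) and ended near (10.2, 1.3).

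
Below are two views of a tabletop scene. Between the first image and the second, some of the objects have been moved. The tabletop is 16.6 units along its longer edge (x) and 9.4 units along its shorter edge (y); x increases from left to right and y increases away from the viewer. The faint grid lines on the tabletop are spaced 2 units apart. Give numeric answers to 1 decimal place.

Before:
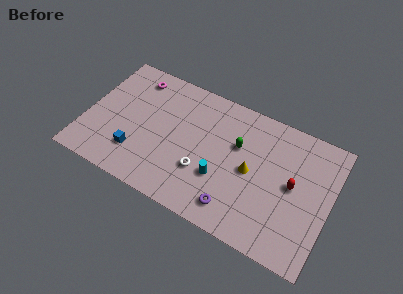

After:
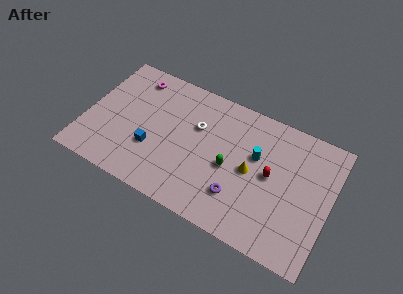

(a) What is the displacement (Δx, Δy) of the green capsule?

(-0.3, -1.8)

From the two frames, the green capsule sits at roughly (10.2, 6.0) before and (9.9, 4.2) after.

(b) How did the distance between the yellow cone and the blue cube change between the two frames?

-1.2

They were about 7.9 units apart before and 6.7 after — 1.2 units closer together.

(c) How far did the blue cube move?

1.3

The blue cube moved from about (3.7, 2.4) to (4.7, 3.2), a distance of √(1.0² + 0.8²) ≈ 1.3.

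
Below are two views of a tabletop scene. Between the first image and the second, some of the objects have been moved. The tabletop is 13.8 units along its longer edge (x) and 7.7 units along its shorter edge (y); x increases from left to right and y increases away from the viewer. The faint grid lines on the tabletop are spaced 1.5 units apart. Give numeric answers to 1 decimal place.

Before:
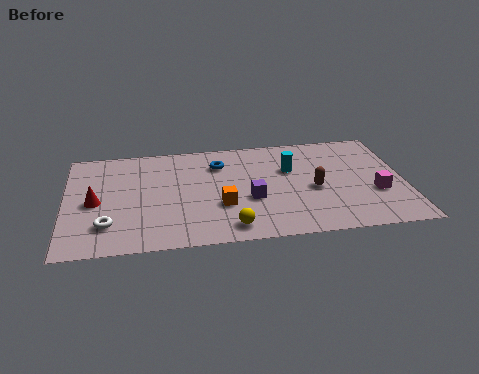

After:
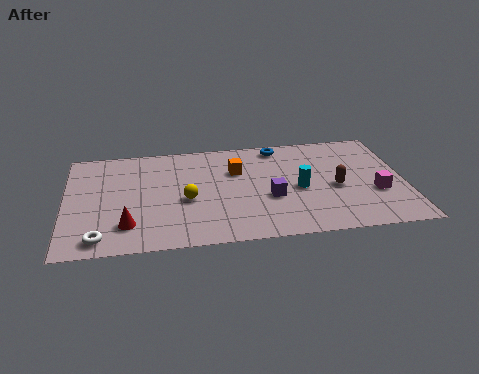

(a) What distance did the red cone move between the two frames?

2.2

The red cone was near (1.2, 3.6) before and (2.5, 1.8) after, so it travelled √(1.3² + 1.8²) ≈ 2.2 units.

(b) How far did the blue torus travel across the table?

2.7

The blue torus moved from about (6.3, 5.8) to (8.8, 6.8), a distance of √(2.5² + 1.0²) ≈ 2.7.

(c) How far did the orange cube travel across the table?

2.6

From (6.3, 2.7) to (7.0, 5.2), the orange cube covered √(0.7² + 2.5²) ≈ 2.6 units.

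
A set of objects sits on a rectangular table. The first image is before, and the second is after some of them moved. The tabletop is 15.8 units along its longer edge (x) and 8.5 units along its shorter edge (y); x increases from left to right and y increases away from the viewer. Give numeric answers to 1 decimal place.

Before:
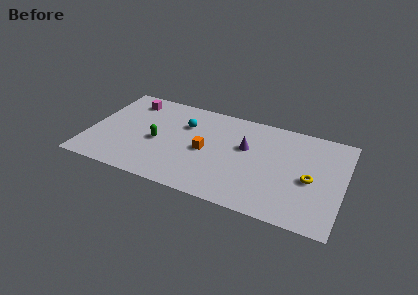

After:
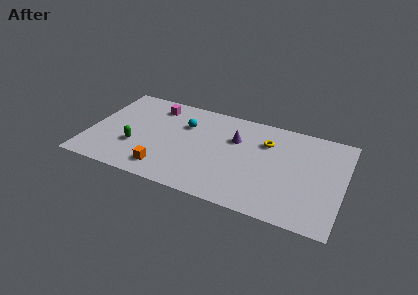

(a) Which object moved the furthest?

the yellow torus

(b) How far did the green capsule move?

1.6

From (4.3, 3.8) to (3.0, 2.9), the green capsule covered √(1.3² + 0.9²) ≈ 1.6 units.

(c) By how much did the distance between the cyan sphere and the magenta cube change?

-1.5

They were about 3.8 units apart before and 2.3 after — 1.5 units closer together.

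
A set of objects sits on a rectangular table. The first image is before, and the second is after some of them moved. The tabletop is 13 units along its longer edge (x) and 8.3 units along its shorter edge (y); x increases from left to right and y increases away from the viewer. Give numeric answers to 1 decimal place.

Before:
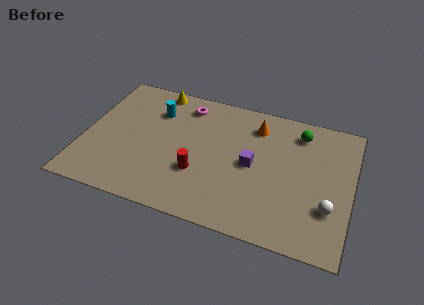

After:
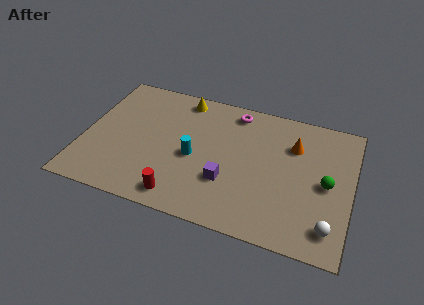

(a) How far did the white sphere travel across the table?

1.1

From (12.0, 2.6) to (12.1, 1.5), the white sphere covered √(0.1² + 1.1²) ≈ 1.1 units.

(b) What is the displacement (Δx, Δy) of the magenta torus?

(2.4, 0.3)

The magenta torus was at about (4.7, 6.9) and moved to about (7.1, 7.2).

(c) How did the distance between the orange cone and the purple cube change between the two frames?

+1.9

Before: roughly 2.5 units apart; after: 4.4. That's 1.9 units further apart.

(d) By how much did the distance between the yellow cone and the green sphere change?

+0.9

The distance was about 7.1 in the first image and 8.0 in the second, so they moved 0.9 units further apart.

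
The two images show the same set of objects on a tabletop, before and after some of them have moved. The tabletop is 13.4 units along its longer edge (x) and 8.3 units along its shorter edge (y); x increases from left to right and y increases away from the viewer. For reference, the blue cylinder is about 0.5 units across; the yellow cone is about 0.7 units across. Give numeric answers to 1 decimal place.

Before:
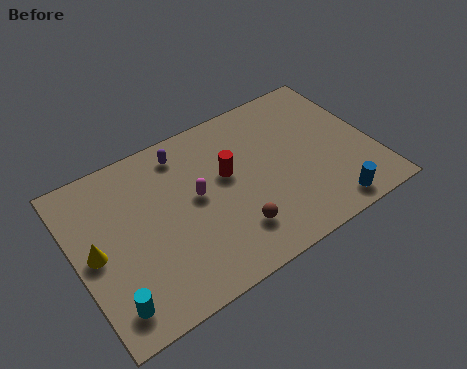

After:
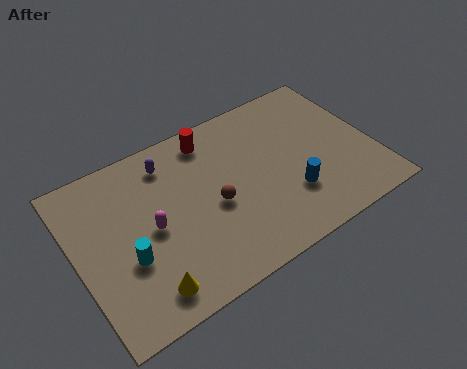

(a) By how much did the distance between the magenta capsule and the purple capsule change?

+0.5

Before: roughly 2.5 units apart; after: 3.0. That's 0.5 units further apart.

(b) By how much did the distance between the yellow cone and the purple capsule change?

+0.5

They were about 5.3 units apart before and 5.8 after — 0.5 units further apart.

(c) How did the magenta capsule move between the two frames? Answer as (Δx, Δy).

(-2.1, -0.5)

From the two frames, the magenta capsule sits at roughly (5.4, 4.5) before and (3.3, 4.0) after.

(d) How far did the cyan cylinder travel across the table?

2.0

The cyan cylinder was near (1.1, 1.4) before and (2.1, 3.1) after, so it travelled √(1.0² + 1.7²) ≈ 2.0 units.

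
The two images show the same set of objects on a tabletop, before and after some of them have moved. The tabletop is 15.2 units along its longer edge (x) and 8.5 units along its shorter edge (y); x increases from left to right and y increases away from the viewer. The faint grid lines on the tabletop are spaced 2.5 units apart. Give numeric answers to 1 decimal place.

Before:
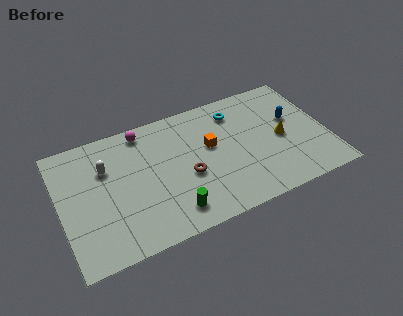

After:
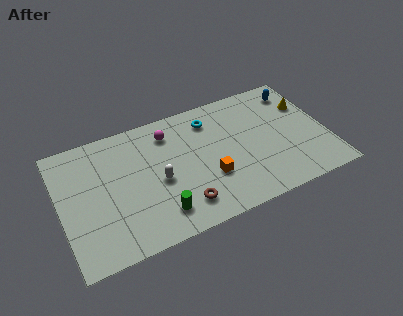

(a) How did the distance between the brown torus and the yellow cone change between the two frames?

+3.2

The distance was about 5.5 in the first image and 8.7 in the second, so they moved 3.2 units further apart.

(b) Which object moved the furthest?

the white capsule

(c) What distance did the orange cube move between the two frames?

2.1

The orange cube was near (8.6, 5.0) before and (8.3, 2.9) after, so it travelled √(0.3² + 2.1²) ≈ 2.1 units.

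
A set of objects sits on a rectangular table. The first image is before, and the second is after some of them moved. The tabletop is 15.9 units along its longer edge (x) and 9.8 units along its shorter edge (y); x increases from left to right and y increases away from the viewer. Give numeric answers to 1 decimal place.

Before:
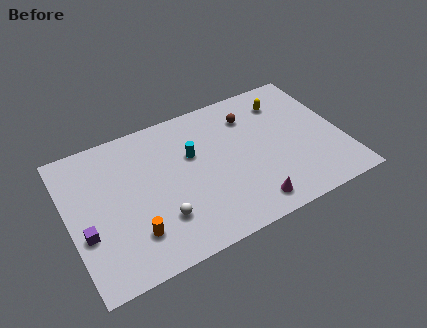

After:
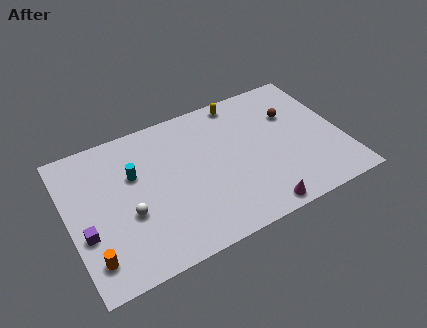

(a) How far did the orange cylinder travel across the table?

2.5

The orange cylinder was near (3.4, 2.4) before and (1.0, 1.9) after, so it travelled √(2.4² + 0.5²) ≈ 2.5 units.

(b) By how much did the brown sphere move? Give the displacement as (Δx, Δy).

(2.4, -0.9)

The brown sphere started near (10.9, 7.5) and ended near (13.3, 6.6).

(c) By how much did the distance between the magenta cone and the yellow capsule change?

+0.9

They were about 7.0 units apart before and 7.9 after — 0.9 units further apart.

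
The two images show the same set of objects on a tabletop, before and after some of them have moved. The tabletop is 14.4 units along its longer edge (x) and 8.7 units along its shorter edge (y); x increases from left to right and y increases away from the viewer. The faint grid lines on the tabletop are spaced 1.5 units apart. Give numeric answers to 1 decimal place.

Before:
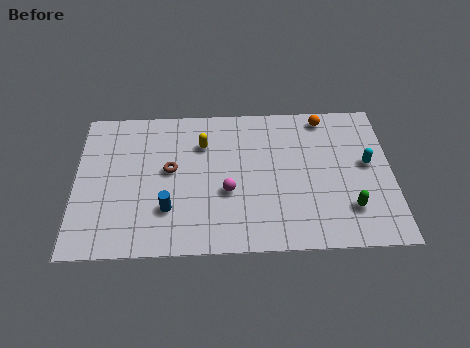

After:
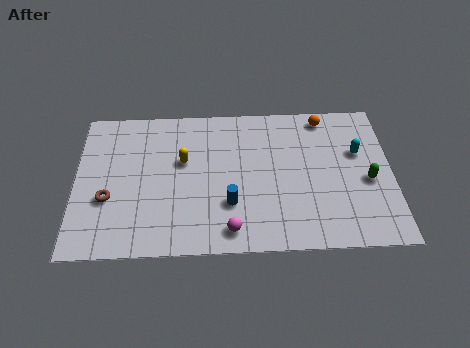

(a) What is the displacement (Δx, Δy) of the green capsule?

(0.9, 1.6)

From the two frames, the green capsule sits at roughly (12.4, 2.2) before and (13.3, 3.8) after.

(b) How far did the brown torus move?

3.2

The brown torus moved from about (4.3, 4.8) to (1.5, 3.2), a distance of √(2.8² + 1.6²) ≈ 3.2.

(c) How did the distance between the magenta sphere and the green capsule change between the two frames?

+1.2

The distance was about 5.6 in the first image and 6.8 in the second, so they moved 1.2 units further apart.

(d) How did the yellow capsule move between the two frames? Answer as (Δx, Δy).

(-0.9, -1.0)

The yellow capsule was at about (5.8, 6.3) and moved to about (4.9, 5.3).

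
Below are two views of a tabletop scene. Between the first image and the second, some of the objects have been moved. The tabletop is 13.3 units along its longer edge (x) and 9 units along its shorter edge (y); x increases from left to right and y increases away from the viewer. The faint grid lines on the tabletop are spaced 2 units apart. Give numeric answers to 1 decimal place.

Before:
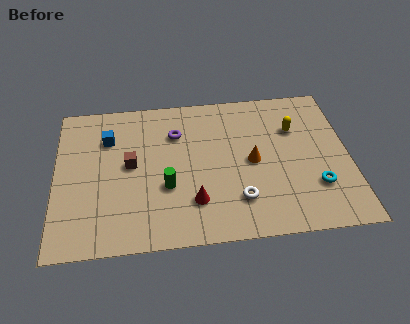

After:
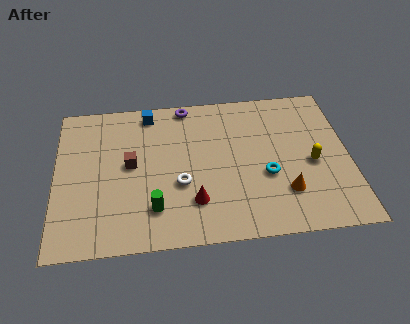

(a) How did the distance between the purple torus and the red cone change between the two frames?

+1.6

They were about 4.3 units apart before and 5.9 after — 1.6 units further apart.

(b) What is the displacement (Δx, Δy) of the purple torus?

(0.5, 1.7)

The purple torus started near (5.5, 6.5) and ended near (6.0, 8.2).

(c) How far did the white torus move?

2.9

From (8.2, 2.2) to (5.6, 3.4), the white torus covered √(2.6² + 1.2²) ≈ 2.9 units.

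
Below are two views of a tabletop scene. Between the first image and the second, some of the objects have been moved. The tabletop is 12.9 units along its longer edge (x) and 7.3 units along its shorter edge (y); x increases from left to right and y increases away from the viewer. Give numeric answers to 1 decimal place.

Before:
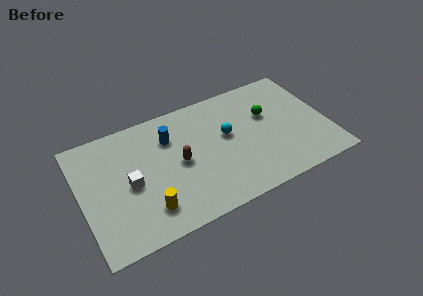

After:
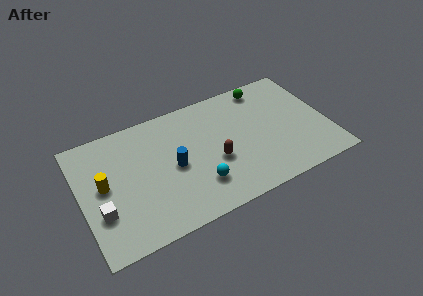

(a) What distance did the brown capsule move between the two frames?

1.9

The brown capsule moved from about (5.1, 3.6) to (6.9, 2.9), a distance of √(1.8² + 0.7²) ≈ 1.9.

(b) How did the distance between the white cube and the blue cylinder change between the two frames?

+1.1

Before: roughly 3.0 units apart; after: 4.1. That's 1.1 units further apart.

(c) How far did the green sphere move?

1.8

The green sphere was near (9.9, 4.6) before and (10.0, 6.4) after, so it travelled √(0.1² + 1.8²) ≈ 1.8 units.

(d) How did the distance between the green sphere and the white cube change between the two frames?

+2.4

Before: roughly 7.5 units apart; after: 9.9. That's 2.4 units further apart.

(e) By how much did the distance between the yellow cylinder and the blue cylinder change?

-0.4

The distance was about 4.0 in the first image and 3.6 in the second, so they moved 0.4 units closer together.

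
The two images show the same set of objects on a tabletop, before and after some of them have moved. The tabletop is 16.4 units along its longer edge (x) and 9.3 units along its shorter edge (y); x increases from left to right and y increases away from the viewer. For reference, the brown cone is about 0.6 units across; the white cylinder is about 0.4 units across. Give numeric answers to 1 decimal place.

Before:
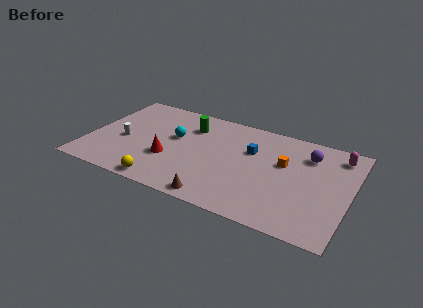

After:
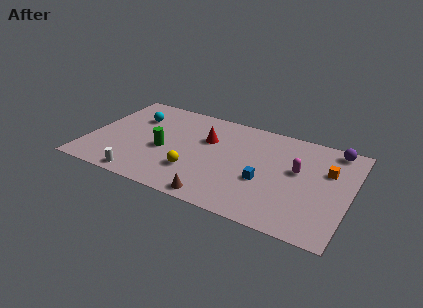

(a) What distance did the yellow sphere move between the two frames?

2.5

The yellow sphere was near (5.2, 0.9) before and (6.9, 2.7) after, so it travelled √(1.7² + 1.8²) ≈ 2.5 units.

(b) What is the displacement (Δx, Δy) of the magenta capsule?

(-2.3, -2.4)

From the two frames, the magenta capsule sits at roughly (15.4, 7.8) before and (13.1, 5.4) after.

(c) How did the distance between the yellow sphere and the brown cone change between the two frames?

-0.9

Before: roughly 3.4 units apart; after: 2.5. That's 0.9 units closer together.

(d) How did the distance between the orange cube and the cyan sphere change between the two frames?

+5.4

The distance was about 6.9 in the first image and 12.3 in the second, so they moved 5.4 units further apart.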